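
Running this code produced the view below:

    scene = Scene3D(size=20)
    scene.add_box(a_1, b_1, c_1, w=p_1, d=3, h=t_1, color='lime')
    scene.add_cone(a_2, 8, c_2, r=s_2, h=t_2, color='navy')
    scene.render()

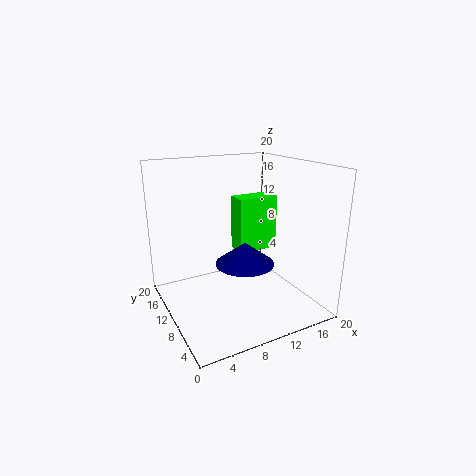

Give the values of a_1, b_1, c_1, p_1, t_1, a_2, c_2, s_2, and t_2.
a_1 = 11; b_1 = 11; c_1 = 7; p_1 = 6; t_1 = 8; a_2 = 10; c_2 = 7; s_2 = 4; t_2 = 3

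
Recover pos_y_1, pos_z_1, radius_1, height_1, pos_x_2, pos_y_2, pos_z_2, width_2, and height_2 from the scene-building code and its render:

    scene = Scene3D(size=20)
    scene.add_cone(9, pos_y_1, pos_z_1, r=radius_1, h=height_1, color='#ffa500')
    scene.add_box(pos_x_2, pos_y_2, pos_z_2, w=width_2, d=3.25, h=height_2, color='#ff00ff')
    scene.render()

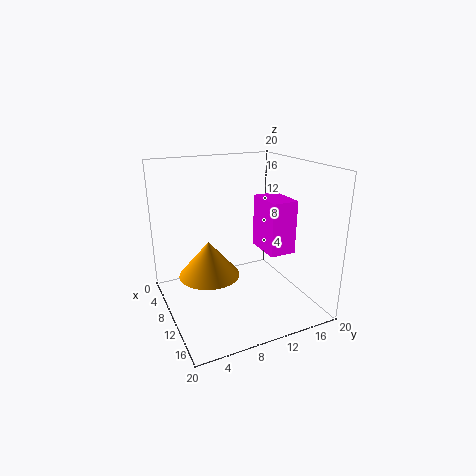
pos_y_1 = 6
pos_z_1 = 4.75
radius_1 = 4.25
height_1 = 5
pos_x_2 = 13
pos_y_2 = 10.75
pos_z_2 = 10.25
width_2 = 4.75
height_2 = 6.5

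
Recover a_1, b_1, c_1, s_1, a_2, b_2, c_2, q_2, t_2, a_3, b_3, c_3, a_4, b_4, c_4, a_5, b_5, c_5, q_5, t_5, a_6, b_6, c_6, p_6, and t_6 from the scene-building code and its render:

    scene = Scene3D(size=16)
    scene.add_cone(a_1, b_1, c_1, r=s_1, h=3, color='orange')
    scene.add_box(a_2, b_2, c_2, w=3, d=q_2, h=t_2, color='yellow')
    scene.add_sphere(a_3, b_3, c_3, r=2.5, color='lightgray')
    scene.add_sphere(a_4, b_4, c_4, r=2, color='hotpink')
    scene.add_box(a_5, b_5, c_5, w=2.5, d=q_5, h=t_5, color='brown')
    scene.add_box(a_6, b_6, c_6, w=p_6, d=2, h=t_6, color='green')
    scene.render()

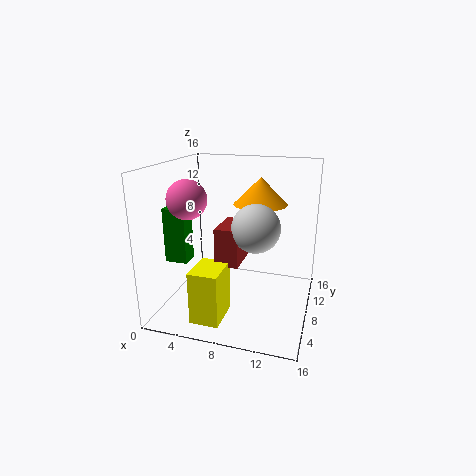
a_1 = 10; b_1 = 10; c_1 = 11.5; s_1 = 3; a_2 = 5; b_2 = 1; c_2 = 1; q_2 = 4; t_2 = 5.5; a_3 = 10.5; b_3 = 6; c_3 = 10; a_4 = 4; b_4 = 4; c_4 = 13; a_5 = 6.5; b_5 = 4.5; c_5 = 6; q_5 = 4.5; t_5 = 4; a_6 = 0.5; b_6 = 5; c_6 = 5.5; p_6 = 2.5; t_6 = 6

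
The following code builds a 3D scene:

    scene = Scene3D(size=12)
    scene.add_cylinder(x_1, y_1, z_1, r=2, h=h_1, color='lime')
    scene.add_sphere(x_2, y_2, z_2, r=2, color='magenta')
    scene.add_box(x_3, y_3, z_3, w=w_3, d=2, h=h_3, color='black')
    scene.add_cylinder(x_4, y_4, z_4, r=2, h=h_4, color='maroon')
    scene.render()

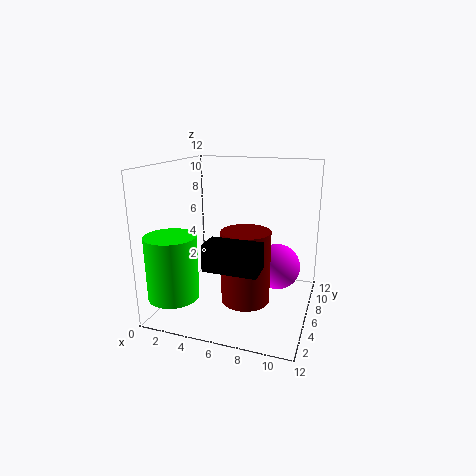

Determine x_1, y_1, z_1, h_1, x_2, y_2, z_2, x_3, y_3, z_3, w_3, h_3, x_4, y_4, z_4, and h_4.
x_1 = 2, y_1 = 2, z_1 = 2, h_1 = 5, x_2 = 9, y_2 = 8, z_2 = 3, x_3 = 5, y_3 = 1, z_3 = 5, w_3 = 4, h_3 = 2, x_4 = 7, y_4 = 5, z_4 = 1, h_4 = 6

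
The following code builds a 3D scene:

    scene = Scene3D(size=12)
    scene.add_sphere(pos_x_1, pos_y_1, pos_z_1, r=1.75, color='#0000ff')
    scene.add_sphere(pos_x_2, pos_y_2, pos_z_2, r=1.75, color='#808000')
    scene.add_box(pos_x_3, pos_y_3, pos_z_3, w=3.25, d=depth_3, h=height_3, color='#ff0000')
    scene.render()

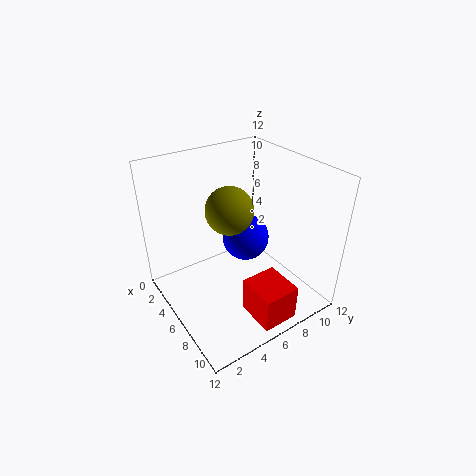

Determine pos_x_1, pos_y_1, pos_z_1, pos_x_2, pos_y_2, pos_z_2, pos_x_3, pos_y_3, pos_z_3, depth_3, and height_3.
pos_x_1 = 7.75
pos_y_1 = 5.5
pos_z_1 = 7.25
pos_x_2 = 7.5
pos_y_2 = 4.25
pos_z_2 = 9.75
pos_x_3 = 8.25
pos_y_3 = 5
pos_z_3 = 0.5
depth_3 = 3
height_3 = 3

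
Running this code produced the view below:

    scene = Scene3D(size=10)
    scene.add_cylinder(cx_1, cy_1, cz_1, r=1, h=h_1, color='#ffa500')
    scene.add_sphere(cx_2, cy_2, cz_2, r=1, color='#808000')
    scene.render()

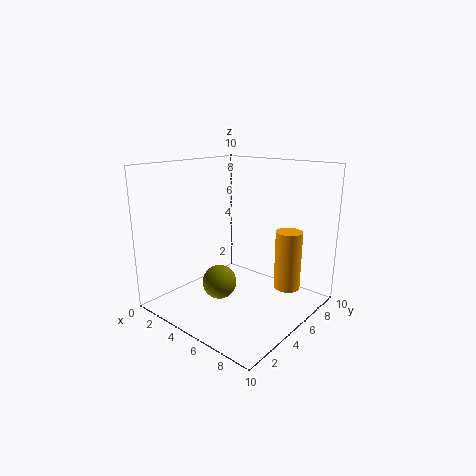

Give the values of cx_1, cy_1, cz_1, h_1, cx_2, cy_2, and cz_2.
cx_1 = 7; cy_1 = 8.5; cz_1 = 0.5; h_1 = 4.5; cx_2 = 6.5; cy_2 = 1.5; cz_2 = 3.5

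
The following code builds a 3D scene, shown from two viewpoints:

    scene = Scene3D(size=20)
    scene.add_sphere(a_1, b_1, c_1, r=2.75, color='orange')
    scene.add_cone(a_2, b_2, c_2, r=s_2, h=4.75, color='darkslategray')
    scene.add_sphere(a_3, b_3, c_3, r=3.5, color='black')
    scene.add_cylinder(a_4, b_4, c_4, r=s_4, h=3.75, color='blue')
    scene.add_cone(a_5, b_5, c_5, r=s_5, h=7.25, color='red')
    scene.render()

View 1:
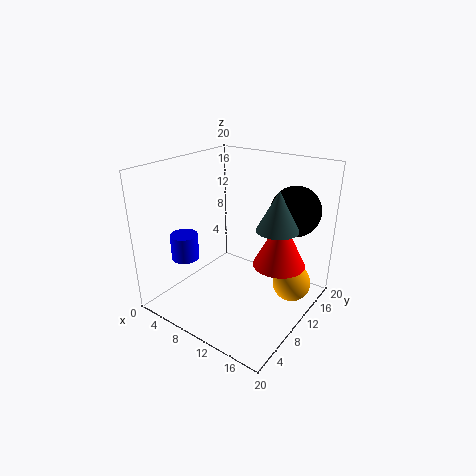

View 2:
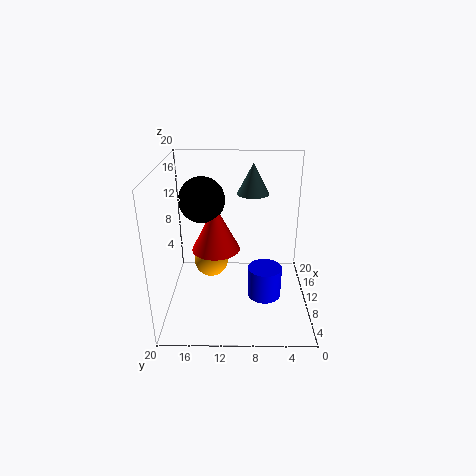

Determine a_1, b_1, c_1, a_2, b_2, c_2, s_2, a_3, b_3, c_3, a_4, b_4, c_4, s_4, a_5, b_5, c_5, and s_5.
a_1 = 16.5, b_1 = 14.5, c_1 = 2.75, a_2 = 17.25, b_2 = 7.75, c_2 = 14, s_2 = 2.5, a_3 = 15.75, b_3 = 15.5, c_3 = 13.5, a_4 = 2.75, b_4 = 6.75, c_4 = 6, s_4 = 2, a_5 = 14.75, b_5 = 13.5, c_5 = 5.75, s_5 = 3.75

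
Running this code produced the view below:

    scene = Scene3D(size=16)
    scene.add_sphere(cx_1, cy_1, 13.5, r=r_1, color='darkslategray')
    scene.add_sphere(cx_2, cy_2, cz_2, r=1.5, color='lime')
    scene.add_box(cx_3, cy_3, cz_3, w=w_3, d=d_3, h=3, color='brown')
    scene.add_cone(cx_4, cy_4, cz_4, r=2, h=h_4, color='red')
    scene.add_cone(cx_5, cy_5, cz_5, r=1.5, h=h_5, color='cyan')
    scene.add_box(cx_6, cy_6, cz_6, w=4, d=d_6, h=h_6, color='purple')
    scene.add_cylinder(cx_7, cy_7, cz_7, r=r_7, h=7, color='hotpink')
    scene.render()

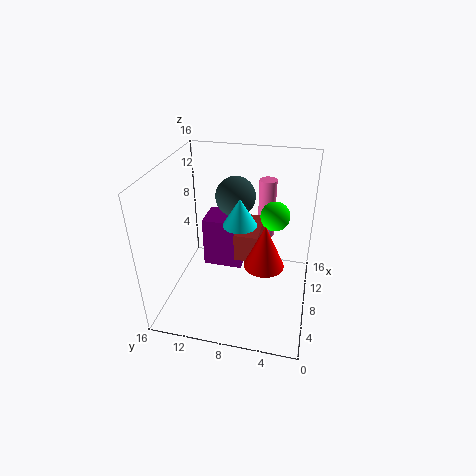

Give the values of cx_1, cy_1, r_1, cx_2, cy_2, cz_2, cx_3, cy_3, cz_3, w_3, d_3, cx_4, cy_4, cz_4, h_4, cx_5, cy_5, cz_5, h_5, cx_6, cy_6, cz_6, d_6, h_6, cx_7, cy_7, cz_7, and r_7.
cx_1 = 7
cy_1 = 8
r_1 = 2
cx_2 = 7.5
cy_2 = 4
cz_2 = 11.5
cx_3 = 6
cy_3 = 5.5
cz_3 = 6.5
w_3 = 5
d_3 = 2.5
cx_4 = 4.5
cy_4 = 4.5
cz_4 = 7.5
h_4 = 4.5
cx_5 = 2.5
cy_5 = 6.5
cz_5 = 13
h_5 = 2.5
cx_6 = 11.5
cy_6 = 8.5
cz_6 = 1
d_6 = 5
h_6 = 6.5
cx_7 = 12
cy_7 = 5.5
cz_7 = 6.5
r_7 = 1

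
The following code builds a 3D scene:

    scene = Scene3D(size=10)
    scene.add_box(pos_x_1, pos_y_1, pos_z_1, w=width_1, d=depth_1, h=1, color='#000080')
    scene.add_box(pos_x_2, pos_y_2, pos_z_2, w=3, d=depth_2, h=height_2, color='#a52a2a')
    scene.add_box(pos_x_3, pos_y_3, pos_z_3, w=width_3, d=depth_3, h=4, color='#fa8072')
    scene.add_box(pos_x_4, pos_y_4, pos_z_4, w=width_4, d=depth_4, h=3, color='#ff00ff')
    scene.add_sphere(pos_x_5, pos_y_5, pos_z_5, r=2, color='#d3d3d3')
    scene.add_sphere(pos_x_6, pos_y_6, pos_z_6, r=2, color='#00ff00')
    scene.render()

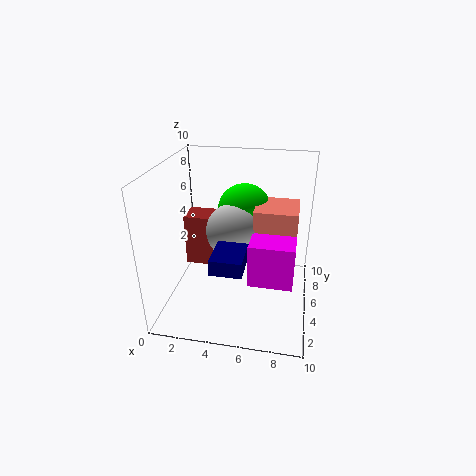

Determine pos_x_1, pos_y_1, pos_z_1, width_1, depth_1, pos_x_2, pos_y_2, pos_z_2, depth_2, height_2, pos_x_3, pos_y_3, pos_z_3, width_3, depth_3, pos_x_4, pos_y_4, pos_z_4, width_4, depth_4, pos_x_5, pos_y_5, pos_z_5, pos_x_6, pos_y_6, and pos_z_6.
pos_x_1 = 4; pos_y_1 = 1; pos_z_1 = 4.5; width_1 = 2; depth_1 = 2.5; pos_x_2 = 0.5; pos_y_2 = 6.5; pos_z_2 = 1.5; depth_2 = 2; height_2 = 4; pos_x_3 = 6; pos_y_3 = 5; pos_z_3 = 3; width_3 = 3; depth_3 = 3; pos_x_4 = 6; pos_y_4 = 3; pos_z_4 = 2.5; width_4 = 3; depth_4 = 3.5; pos_x_5 = 4.5; pos_y_5 = 6; pos_z_5 = 5; pos_x_6 = 5; pos_y_6 = 7.5; pos_z_6 = 6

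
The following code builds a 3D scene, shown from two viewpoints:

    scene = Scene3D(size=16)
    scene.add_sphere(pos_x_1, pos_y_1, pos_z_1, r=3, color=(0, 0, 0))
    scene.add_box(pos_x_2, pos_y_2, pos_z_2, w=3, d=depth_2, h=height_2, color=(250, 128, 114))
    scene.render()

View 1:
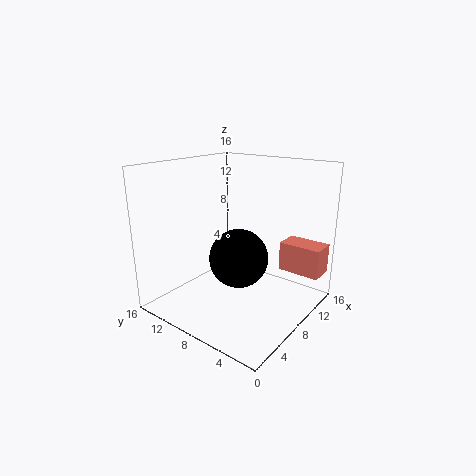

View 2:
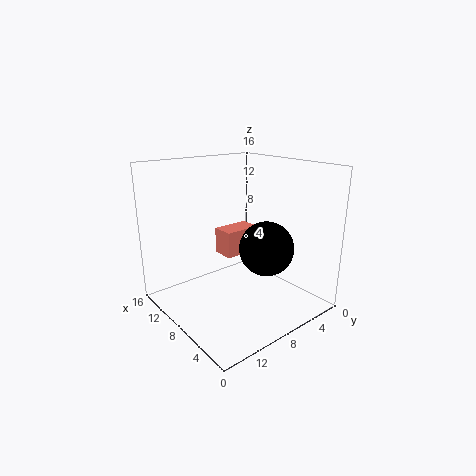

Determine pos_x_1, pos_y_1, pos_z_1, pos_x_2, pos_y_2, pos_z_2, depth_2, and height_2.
pos_x_1 = 5.5; pos_y_1 = 6; pos_z_1 = 7; pos_x_2 = 13; pos_y_2 = 0.5; pos_z_2 = 3; depth_2 = 5; height_2 = 3.5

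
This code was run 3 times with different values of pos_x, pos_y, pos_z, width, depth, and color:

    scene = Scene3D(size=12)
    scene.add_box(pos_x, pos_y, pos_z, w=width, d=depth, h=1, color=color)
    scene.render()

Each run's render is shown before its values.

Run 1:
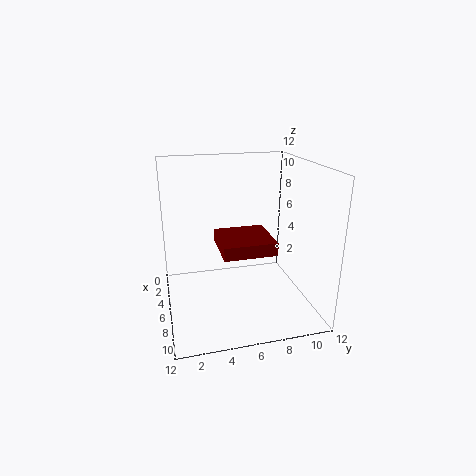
pos_x = 6; pos_y = 4; pos_z = 6; width = 4; depth = 4; color = 'maroon'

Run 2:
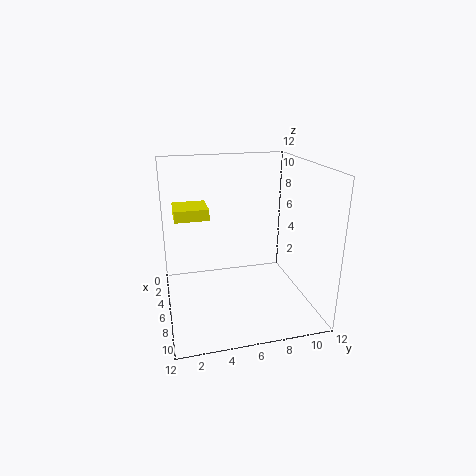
pos_x = 1; pos_y = 1; pos_z = 7; width = 3; depth = 3; color = 'yellow'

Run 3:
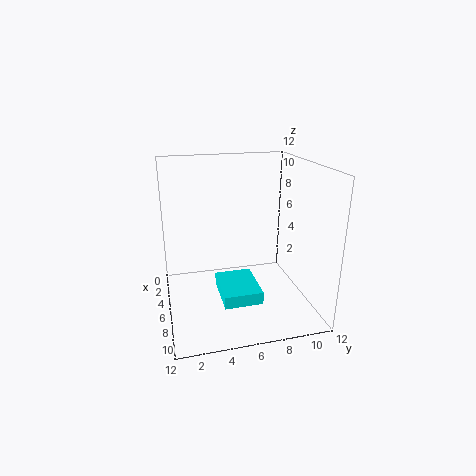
pos_x = 6; pos_y = 4; pos_z = 2; width = 4; depth = 3; color = 'cyan'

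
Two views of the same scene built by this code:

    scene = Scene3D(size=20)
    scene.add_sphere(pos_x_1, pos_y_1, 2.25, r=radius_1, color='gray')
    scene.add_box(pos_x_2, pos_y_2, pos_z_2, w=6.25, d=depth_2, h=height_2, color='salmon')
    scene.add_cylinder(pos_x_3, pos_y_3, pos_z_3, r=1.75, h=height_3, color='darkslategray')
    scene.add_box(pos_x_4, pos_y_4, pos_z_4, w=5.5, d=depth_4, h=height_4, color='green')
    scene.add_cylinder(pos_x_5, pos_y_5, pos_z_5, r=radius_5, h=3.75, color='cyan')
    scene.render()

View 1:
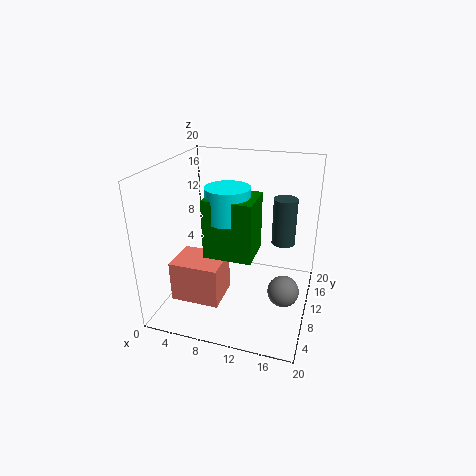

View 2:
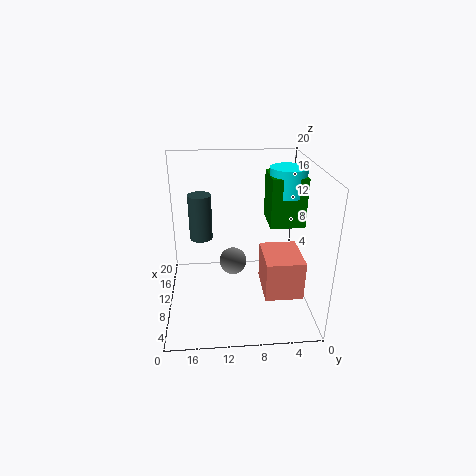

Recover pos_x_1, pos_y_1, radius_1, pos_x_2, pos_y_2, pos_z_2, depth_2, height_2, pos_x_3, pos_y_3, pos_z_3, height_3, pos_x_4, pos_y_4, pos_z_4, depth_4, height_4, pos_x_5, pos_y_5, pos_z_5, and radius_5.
pos_x_1 = 16.75; pos_y_1 = 10.25; radius_1 = 2.25; pos_x_2 = 3.5; pos_y_2 = 2; pos_z_2 = 4; depth_2 = 5; height_2 = 5.25; pos_x_3 = 15.5; pos_y_3 = 15.25; pos_z_3 = 7.5; height_3 = 7; pos_x_4 = 8.75; pos_y_4 = 1; pos_z_4 = 11.75; depth_4 = 4.75; height_4 = 6.75; pos_x_5 = 11; pos_y_5 = 3.25; pos_z_5 = 15.75; radius_5 = 2.5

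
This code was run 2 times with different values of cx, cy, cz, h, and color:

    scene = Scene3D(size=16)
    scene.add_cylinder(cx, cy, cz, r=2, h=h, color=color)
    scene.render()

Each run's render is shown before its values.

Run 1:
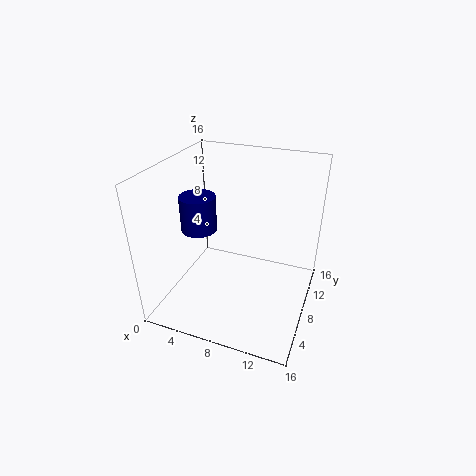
cx = 3.5
cy = 7.5
cz = 8.5
h = 4
color = 'navy'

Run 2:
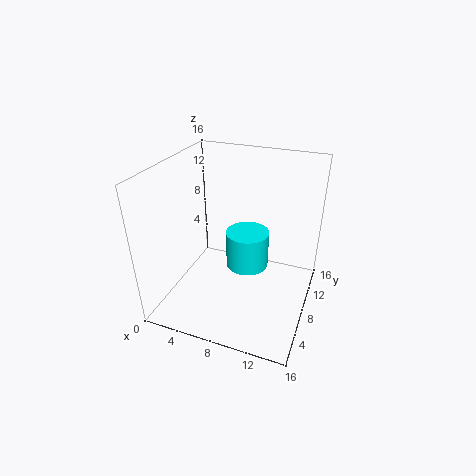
cx = 10.5
cy = 4
cz = 8
h = 3.5
color = 'cyan'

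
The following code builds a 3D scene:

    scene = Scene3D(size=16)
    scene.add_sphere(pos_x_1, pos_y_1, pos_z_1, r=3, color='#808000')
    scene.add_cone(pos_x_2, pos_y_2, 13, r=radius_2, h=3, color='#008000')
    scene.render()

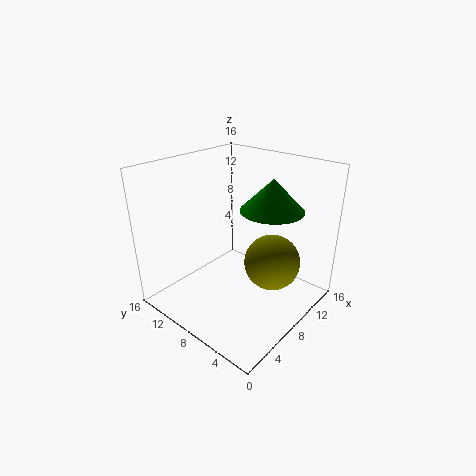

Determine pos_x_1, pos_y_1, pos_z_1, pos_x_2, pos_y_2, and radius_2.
pos_x_1 = 9, pos_y_1 = 4, pos_z_1 = 6, pos_x_2 = 7, pos_y_2 = 3, radius_2 = 3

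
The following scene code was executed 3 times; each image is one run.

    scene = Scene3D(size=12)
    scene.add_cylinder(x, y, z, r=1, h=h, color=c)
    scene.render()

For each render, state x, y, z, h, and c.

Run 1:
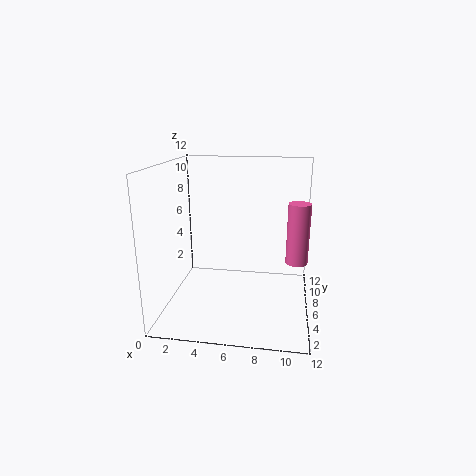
x = 11, y = 8.5, z = 3, h = 5.5, c = 'hotpink'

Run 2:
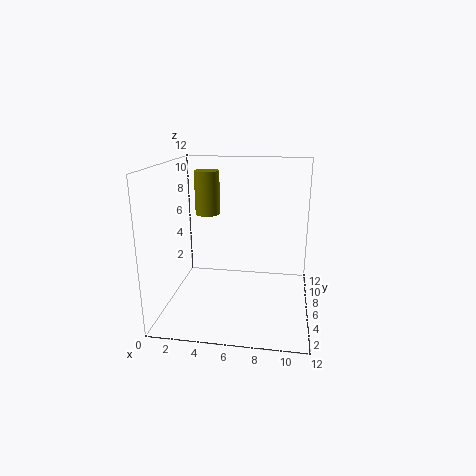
x = 3.5, y = 6, z = 8, h = 3.5, c = 'olive'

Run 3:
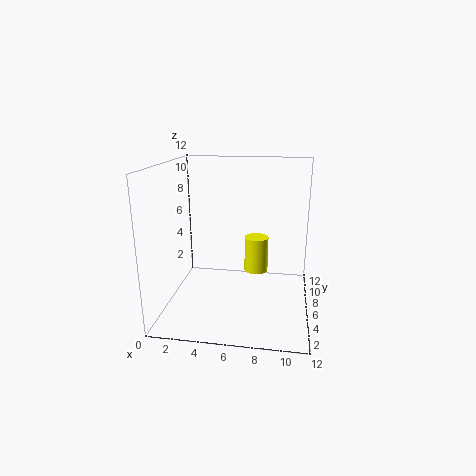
x = 7.5, y = 6.5, z = 3, h = 3, c = 'yellow'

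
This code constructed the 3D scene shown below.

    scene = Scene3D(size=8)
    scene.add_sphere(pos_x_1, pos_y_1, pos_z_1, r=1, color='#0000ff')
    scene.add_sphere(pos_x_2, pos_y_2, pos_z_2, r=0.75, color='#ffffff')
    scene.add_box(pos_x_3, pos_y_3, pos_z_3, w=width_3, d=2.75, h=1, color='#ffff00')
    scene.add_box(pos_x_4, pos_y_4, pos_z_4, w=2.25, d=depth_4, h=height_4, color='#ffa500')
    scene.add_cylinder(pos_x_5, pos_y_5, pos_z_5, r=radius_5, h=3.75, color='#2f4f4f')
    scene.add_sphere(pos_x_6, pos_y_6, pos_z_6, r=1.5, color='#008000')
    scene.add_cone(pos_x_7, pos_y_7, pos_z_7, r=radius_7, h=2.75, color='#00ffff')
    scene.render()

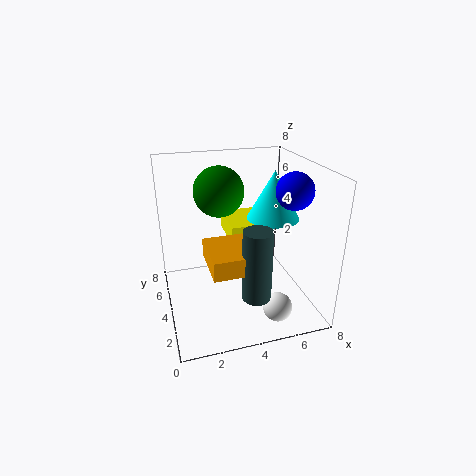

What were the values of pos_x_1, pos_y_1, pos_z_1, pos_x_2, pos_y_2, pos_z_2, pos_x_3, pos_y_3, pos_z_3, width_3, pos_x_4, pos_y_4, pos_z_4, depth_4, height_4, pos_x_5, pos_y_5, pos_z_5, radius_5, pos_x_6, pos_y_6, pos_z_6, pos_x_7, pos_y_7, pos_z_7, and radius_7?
pos_x_1 = 6.75
pos_y_1 = 3
pos_z_1 = 6.75
pos_x_2 = 5.25
pos_y_2 = 1
pos_z_2 = 1.25
pos_x_3 = 3.75
pos_y_3 = 4.25
pos_z_3 = 3.5
width_3 = 2.25
pos_x_4 = 2
pos_y_4 = 1.25
pos_z_4 = 3.25
depth_4 = 2.75
height_4 = 1
pos_x_5 = 4.25
pos_y_5 = 1.5
pos_z_5 = 1.75
radius_5 = 0.75
pos_x_6 = 3.5
pos_y_6 = 6.25
pos_z_6 = 6
pos_x_7 = 6.25
pos_y_7 = 4.5
pos_z_7 = 4.75
radius_7 = 1.5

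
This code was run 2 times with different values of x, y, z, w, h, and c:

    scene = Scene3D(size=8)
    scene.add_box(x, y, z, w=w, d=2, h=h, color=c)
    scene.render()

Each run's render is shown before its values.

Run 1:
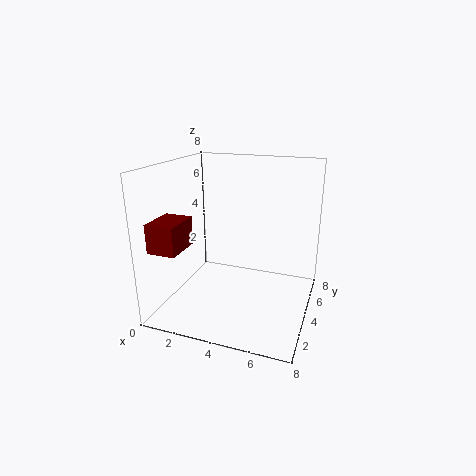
x = 0.5; y = 0.5; z = 4; w = 1.5; h = 1.5; c = 'maroon'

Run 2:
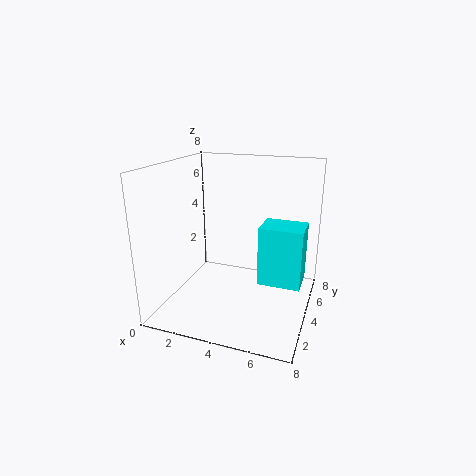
x = 5; y = 4.5; z = 1; w = 2.5; h = 3.5; c = 'cyan'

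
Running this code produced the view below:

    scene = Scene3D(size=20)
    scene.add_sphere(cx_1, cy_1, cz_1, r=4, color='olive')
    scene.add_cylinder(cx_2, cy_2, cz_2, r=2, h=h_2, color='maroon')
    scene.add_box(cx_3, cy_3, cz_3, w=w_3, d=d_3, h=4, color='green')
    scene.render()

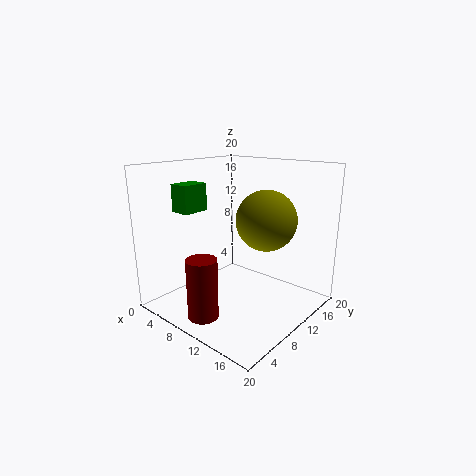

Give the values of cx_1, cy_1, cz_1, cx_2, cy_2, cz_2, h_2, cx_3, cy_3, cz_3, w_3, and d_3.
cx_1 = 14, cy_1 = 11, cz_1 = 13, cx_2 = 10, cy_2 = 3, cz_2 = 1, h_2 = 8, cx_3 = 1, cy_3 = 6, cz_3 = 13, w_3 = 3, d_3 = 4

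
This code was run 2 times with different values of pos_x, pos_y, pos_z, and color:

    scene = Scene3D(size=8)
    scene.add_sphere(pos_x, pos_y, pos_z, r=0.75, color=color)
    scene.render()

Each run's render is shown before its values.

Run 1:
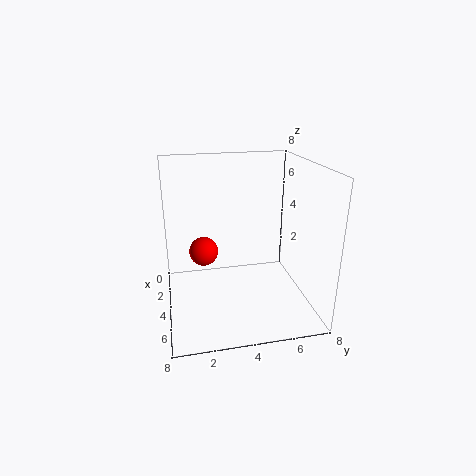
pos_x = 4.75
pos_y = 2
pos_z = 3.75
color = 'red'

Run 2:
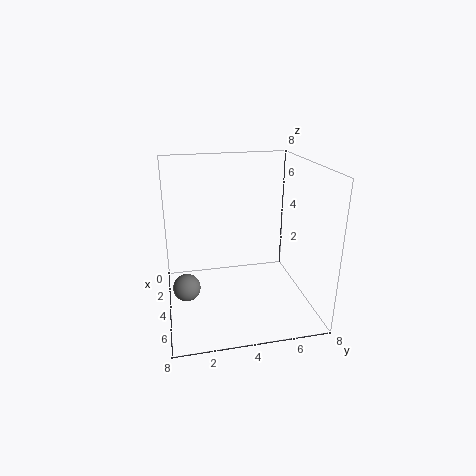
pos_x = 4.5
pos_y = 1
pos_z = 1.5
color = 'gray'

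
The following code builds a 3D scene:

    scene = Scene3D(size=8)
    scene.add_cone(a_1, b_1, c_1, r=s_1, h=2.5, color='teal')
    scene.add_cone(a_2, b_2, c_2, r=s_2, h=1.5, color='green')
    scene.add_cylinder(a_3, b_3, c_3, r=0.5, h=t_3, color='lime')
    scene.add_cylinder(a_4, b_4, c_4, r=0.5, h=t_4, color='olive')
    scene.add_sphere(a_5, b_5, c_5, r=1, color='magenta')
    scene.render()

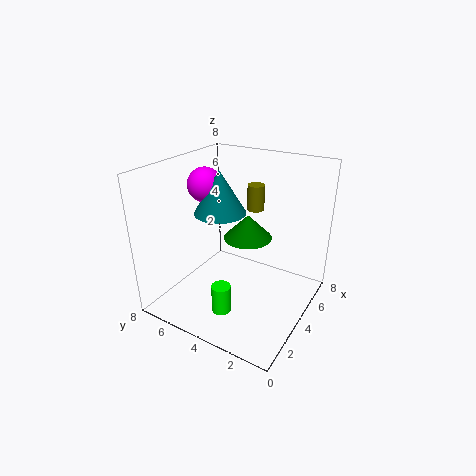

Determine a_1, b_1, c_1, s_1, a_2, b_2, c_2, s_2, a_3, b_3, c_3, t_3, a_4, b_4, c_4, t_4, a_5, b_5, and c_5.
a_1 = 4.5; b_1 = 5.5; c_1 = 5; s_1 = 1.5; a_2 = 6; b_2 = 4.5; c_2 = 3; s_2 = 1.5; a_3 = 1.5; b_3 = 3.5; c_3 = 1; t_3 = 1.5; a_4 = 6; b_4 = 4; c_4 = 5; t_4 = 1.5; a_5 = 4.5; b_5 = 6.5; c_5 = 6.5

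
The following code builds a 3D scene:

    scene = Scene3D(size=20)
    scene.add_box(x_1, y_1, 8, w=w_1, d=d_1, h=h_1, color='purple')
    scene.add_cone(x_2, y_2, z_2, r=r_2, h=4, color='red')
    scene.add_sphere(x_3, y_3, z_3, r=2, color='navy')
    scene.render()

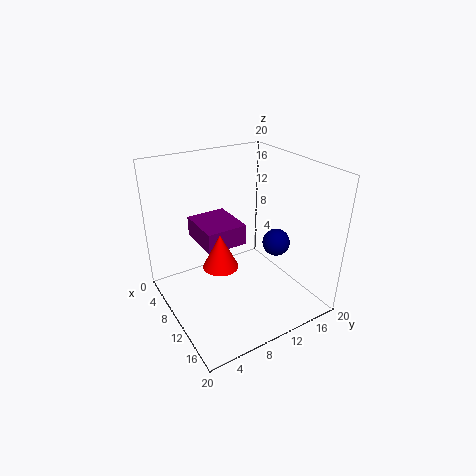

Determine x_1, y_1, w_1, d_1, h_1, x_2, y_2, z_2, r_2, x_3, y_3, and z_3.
x_1 = 2, y_1 = 6, w_1 = 7, d_1 = 6, h_1 = 3, x_2 = 16, y_2 = 4, z_2 = 11, r_2 = 2, x_3 = 11, y_3 = 16, z_3 = 8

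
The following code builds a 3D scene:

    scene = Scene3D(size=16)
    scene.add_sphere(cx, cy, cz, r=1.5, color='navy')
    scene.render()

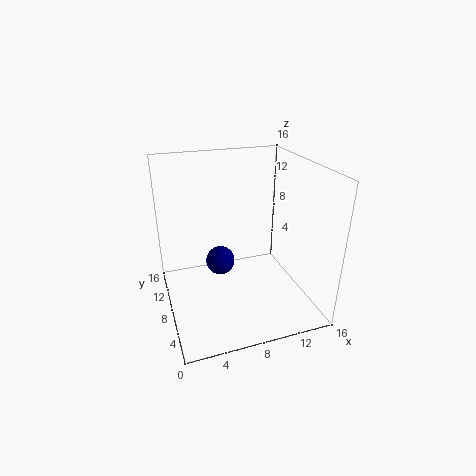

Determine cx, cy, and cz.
cx = 5.5; cy = 6.5; cz = 6.5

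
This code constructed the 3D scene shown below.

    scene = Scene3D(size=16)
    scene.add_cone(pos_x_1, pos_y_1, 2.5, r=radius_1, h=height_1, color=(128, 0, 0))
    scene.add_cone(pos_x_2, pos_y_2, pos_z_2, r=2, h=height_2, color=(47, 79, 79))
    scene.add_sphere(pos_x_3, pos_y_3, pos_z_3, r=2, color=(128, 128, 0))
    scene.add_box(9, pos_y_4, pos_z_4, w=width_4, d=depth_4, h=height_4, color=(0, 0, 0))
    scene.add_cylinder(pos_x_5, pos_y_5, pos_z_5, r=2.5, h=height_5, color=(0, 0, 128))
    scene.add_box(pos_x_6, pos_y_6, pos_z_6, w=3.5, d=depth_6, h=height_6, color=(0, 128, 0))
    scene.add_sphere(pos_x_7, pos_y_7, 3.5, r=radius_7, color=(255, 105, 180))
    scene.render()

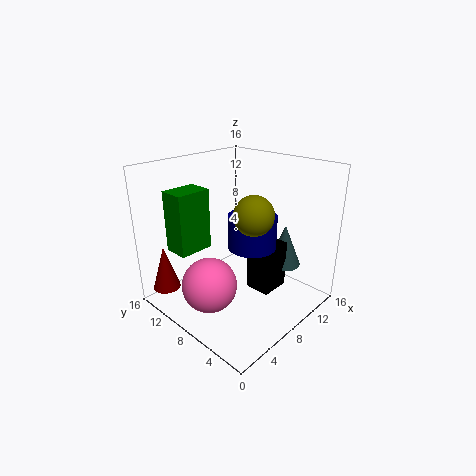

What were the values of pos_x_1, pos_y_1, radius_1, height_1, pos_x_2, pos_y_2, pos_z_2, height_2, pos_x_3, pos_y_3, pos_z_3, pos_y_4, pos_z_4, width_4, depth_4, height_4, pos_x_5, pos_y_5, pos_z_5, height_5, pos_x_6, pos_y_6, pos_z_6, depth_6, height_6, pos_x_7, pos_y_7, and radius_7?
pos_x_1 = 1.5, pos_y_1 = 13, radius_1 = 1.5, height_1 = 5, pos_x_2 = 13.5, pos_y_2 = 5.5, pos_z_2 = 3.5, height_2 = 5, pos_x_3 = 6.5, pos_y_3 = 4.5, pos_z_3 = 12, pos_y_4 = 4.5, pos_z_4 = 1.5, width_4 = 3.5, depth_4 = 3, height_4 = 5.5, pos_x_5 = 7.5, pos_y_5 = 5.5, pos_z_5 = 8, height_5 = 3.5, pos_x_6 = 0.5, pos_y_6 = 8, pos_z_6 = 8.5, depth_6 = 2.5, height_6 = 6, pos_x_7 = 4, pos_y_7 = 8.5, radius_7 = 3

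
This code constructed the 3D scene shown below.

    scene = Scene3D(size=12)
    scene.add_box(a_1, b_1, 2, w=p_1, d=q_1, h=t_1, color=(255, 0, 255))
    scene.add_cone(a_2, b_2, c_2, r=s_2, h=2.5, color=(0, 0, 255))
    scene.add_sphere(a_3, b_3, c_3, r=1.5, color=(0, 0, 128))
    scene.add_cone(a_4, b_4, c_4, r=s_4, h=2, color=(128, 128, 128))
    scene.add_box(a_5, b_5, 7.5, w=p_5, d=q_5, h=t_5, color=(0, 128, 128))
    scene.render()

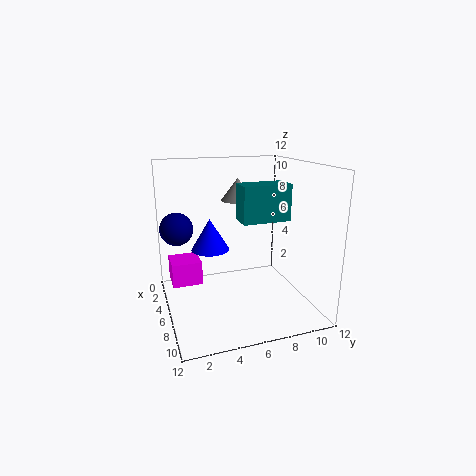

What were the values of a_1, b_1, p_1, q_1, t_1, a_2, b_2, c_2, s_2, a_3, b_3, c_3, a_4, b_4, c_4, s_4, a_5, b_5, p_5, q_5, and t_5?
a_1 = 3
b_1 = 0.5
p_1 = 2.5
q_1 = 2.5
t_1 = 2
a_2 = 6.5
b_2 = 3.5
c_2 = 5.5
s_2 = 1.5
a_3 = 2
b_3 = 1.5
c_3 = 6
a_4 = 3
b_4 = 7
c_4 = 8.5
s_4 = 1.5
a_5 = 5.5
b_5 = 6
p_5 = 2
q_5 = 4
t_5 = 3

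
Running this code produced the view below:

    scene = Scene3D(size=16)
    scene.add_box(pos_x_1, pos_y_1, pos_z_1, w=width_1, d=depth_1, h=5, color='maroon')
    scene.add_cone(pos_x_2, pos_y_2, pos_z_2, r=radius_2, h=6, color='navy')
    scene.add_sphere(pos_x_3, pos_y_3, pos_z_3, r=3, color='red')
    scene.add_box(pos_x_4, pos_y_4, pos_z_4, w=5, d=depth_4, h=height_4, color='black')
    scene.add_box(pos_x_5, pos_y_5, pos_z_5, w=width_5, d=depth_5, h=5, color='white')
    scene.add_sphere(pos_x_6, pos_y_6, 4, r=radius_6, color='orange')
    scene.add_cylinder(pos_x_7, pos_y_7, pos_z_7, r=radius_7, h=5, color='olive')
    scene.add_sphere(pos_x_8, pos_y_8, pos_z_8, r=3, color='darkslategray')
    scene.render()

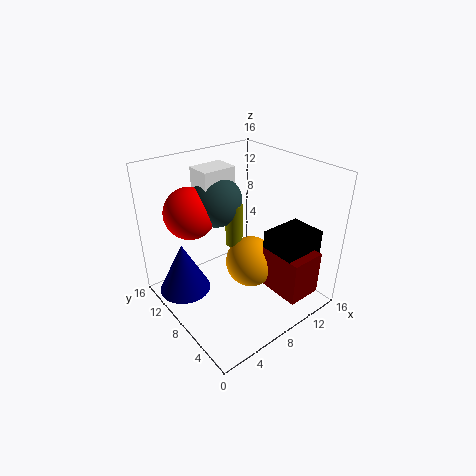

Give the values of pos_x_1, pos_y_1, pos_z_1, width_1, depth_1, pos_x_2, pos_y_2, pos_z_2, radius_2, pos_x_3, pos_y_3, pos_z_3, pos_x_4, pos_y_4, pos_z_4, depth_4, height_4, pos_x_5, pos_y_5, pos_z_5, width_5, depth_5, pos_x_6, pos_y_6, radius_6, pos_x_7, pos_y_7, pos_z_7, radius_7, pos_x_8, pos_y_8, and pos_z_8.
pos_x_1 = 10; pos_y_1 = 1; pos_z_1 = 2; width_1 = 4; depth_1 = 5; pos_x_2 = 3; pos_y_2 = 12; pos_z_2 = 1; radius_2 = 3; pos_x_3 = 5; pos_y_3 = 13; pos_z_3 = 10; pos_x_4 = 10; pos_y_4 = 2; pos_z_4 = 2; depth_4 = 4; height_4 = 7; pos_x_5 = 6; pos_y_5 = 11; pos_z_5 = 10; width_5 = 4; depth_5 = 3; pos_x_6 = 10; pos_y_6 = 8; radius_6 = 3; pos_x_7 = 9; pos_y_7 = 10; pos_z_7 = 6; radius_7 = 1; pos_x_8 = 8; pos_y_8 = 12; pos_z_8 = 11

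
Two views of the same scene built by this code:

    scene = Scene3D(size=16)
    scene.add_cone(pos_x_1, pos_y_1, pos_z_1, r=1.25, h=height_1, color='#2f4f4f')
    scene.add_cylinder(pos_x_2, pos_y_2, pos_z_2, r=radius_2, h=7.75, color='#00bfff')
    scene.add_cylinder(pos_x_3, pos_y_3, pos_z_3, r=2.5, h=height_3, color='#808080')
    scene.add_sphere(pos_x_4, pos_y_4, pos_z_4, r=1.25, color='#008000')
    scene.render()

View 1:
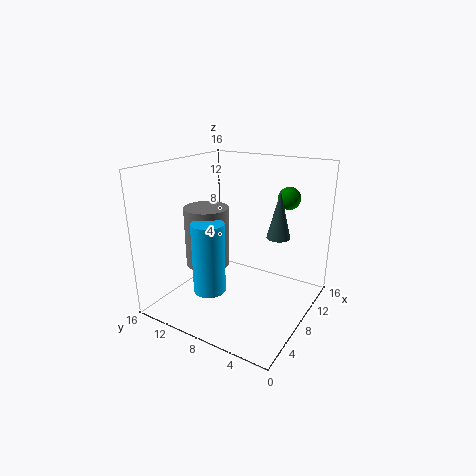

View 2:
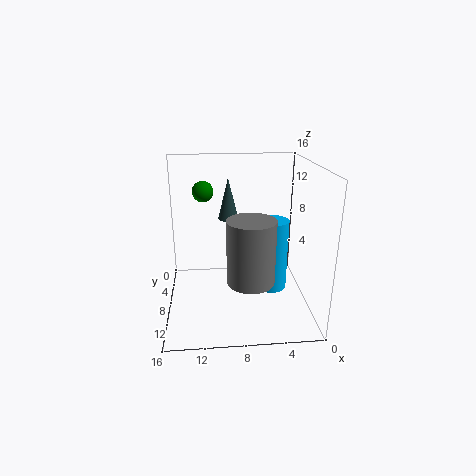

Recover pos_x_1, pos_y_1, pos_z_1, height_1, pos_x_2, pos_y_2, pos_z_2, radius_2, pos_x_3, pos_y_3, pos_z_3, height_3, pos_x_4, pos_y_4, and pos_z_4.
pos_x_1 = 8.75, pos_y_1 = 3.5, pos_z_1 = 8.75, height_1 = 5, pos_x_2 = 4.5, pos_y_2 = 9.5, pos_z_2 = 2.75, radius_2 = 1.75, pos_x_3 = 7, pos_y_3 = 11.5, pos_z_3 = 4.5, height_3 = 6.75, pos_x_4 = 11.75, pos_y_4 = 3.75, pos_z_4 = 12.25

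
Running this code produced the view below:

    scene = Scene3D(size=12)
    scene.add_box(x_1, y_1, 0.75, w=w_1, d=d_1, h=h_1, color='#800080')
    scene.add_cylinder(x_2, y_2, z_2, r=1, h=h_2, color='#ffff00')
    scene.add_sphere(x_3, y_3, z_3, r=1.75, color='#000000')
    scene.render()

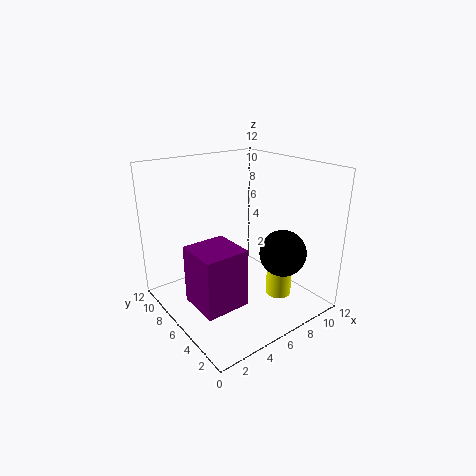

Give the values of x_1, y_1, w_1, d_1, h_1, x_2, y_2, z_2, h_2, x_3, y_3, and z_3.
x_1 = 1.75; y_1 = 4; w_1 = 3.75; d_1 = 3.75; h_1 = 5; x_2 = 7.5; y_2 = 2.5; z_2 = 2; h_2 = 3.5; x_3 = 7; y_3 = 1.75; z_3 = 6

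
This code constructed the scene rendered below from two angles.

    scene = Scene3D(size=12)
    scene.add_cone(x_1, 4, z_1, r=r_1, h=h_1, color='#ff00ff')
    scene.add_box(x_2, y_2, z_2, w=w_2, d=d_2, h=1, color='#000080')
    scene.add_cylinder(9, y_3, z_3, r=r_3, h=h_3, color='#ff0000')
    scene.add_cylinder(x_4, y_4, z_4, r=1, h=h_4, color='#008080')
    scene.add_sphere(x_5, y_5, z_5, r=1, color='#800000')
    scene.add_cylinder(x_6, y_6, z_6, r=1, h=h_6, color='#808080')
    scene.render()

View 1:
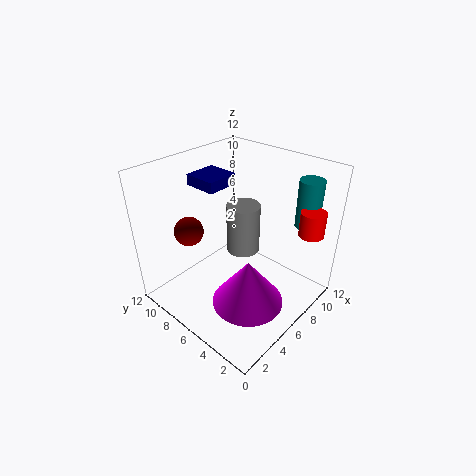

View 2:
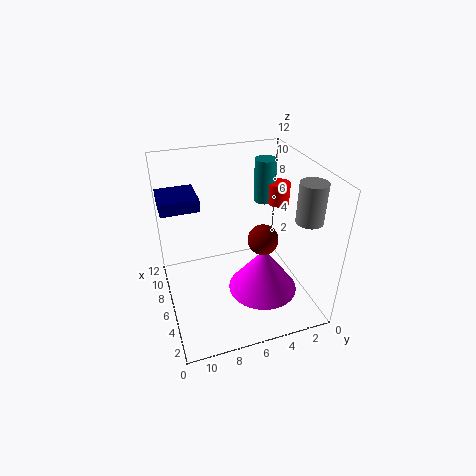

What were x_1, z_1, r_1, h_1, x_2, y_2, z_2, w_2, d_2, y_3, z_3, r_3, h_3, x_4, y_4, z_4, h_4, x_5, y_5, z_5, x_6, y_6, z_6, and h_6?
x_1 = 5, z_1 = 1, r_1 = 3, h_1 = 4, x_2 = 6, y_2 = 9, z_2 = 9, w_2 = 3, d_2 = 3, y_3 = 1, z_3 = 7, r_3 = 1, h_3 = 2, x_4 = 10, y_4 = 2, z_4 = 7, h_4 = 4, x_5 = 1, y_5 = 6, z_5 = 9, x_6 = 2, y_6 = 2, z_6 = 9, h_6 = 3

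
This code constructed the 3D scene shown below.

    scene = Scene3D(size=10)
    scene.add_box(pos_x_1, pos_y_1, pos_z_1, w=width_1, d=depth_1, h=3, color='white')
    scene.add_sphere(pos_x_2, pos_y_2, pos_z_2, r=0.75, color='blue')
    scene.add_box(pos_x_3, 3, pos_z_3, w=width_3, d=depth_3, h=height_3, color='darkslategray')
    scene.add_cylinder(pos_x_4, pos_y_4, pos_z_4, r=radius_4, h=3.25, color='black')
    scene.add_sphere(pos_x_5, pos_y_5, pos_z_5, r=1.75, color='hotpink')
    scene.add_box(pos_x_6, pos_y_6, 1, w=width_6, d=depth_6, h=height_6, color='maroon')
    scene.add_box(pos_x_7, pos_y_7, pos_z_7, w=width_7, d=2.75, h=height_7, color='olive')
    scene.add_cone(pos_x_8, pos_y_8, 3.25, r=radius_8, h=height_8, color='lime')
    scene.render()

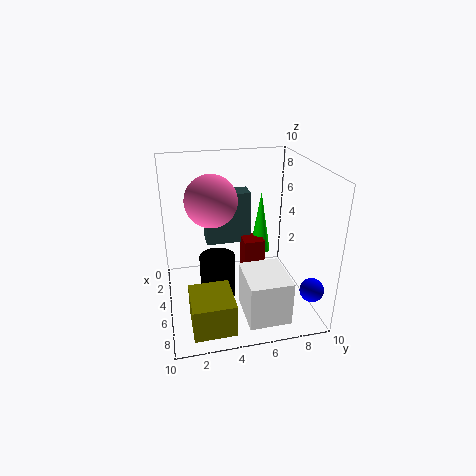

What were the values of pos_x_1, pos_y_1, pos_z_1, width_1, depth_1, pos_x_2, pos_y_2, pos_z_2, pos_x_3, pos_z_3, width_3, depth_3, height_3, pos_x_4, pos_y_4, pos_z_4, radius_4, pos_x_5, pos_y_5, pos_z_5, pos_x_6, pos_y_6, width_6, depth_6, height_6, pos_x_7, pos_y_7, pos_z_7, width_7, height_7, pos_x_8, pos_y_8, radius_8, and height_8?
pos_x_1 = 6.25, pos_y_1 = 4.75, pos_z_1 = 0.75, width_1 = 3.25, depth_1 = 2.75, pos_x_2 = 9.25, pos_y_2 = 8.75, pos_z_2 = 3, pos_x_3 = 2.25, pos_z_3 = 4, width_3 = 1.5, depth_3 = 3.25, height_3 = 3.75, pos_x_4 = 5, pos_y_4 = 3.5, pos_z_4 = 0.5, radius_4 = 1.25, pos_x_5 = 4.75, pos_y_5 = 3.25, pos_z_5 = 7.75, pos_x_6 = 3.5, pos_y_6 = 5.5, width_6 = 1.5, depth_6 = 1.5, height_6 = 3.5, pos_x_7 = 6.25, pos_y_7 = 1.25, pos_z_7 = 0.25, width_7 = 3, height_7 = 2.25, pos_x_8 = 3.75, pos_y_8 = 7, radius_8 = 0.75, height_8 = 4.5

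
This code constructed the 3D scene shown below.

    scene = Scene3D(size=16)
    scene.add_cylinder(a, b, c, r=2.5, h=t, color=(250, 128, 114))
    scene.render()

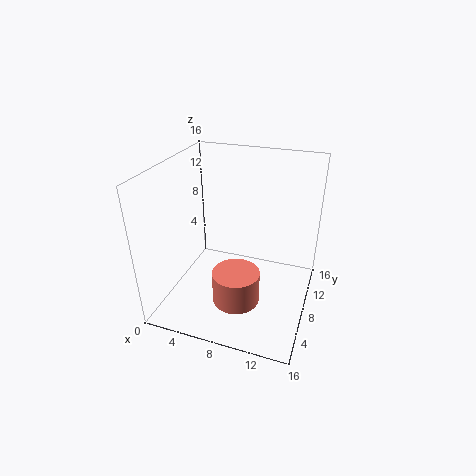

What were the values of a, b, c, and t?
a = 9, b = 4.5, c = 2.5, t = 3.5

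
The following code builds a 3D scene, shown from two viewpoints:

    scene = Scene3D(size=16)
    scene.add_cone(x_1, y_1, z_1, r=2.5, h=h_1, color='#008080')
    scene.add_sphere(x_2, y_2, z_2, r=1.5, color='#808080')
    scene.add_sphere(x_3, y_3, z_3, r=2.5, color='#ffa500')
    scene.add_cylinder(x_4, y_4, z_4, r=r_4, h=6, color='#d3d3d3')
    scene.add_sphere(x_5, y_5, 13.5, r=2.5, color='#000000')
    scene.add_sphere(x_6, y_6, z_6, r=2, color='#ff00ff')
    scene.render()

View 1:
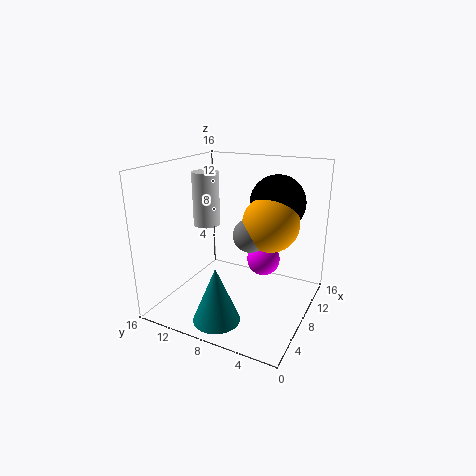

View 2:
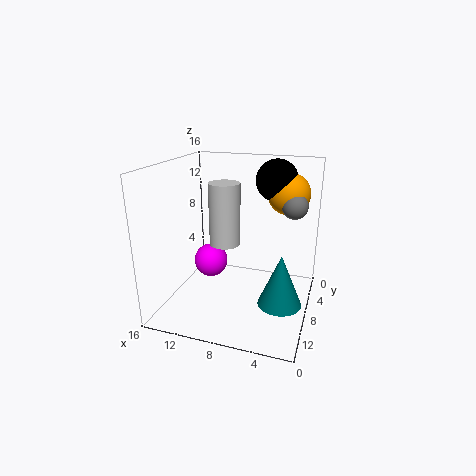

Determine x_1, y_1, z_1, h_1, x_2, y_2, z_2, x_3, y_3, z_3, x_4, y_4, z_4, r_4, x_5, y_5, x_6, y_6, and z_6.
x_1 = 3; y_1 = 8; z_1 = 0.5; h_1 = 6; x_2 = 2.5; y_2 = 4; z_2 = 11; x_3 = 3.5; y_3 = 2.5; z_3 = 12; x_4 = 8; y_4 = 12; z_4 = 9; r_4 = 1.5; x_5 = 5; y_5 = 2.5; x_6 = 12; y_6 = 6.5; z_6 = 4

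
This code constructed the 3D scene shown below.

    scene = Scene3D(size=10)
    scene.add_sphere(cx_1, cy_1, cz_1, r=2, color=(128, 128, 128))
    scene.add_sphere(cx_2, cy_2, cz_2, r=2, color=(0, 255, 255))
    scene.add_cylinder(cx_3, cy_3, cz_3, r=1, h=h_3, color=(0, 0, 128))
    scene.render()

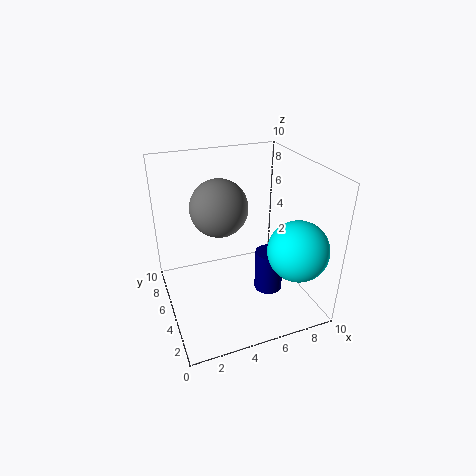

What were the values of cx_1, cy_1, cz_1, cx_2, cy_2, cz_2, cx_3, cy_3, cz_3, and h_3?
cx_1 = 4, cy_1 = 6, cz_1 = 7, cx_2 = 8, cy_2 = 2, cz_2 = 5, cx_3 = 7, cy_3 = 4, cz_3 = 1, h_3 = 3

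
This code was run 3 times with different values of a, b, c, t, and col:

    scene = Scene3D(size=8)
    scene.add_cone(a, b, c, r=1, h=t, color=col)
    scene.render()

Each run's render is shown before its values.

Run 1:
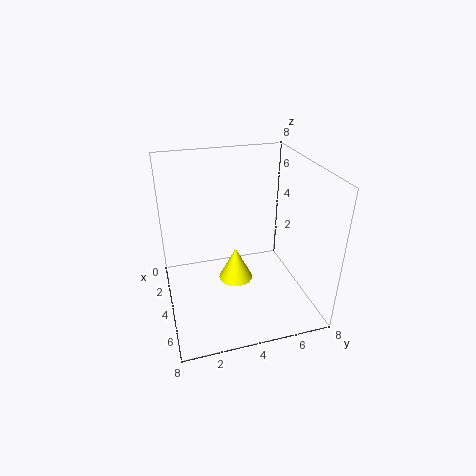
a = 3.5
b = 4
c = 1
t = 2
col = 'yellow'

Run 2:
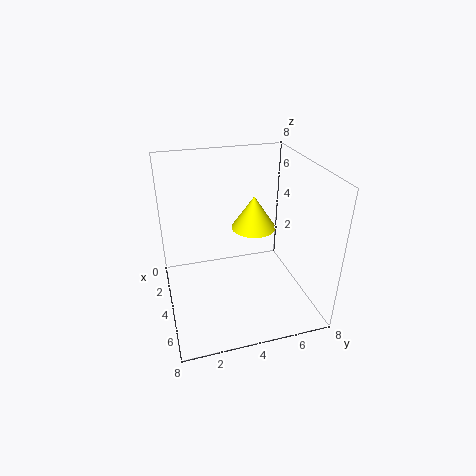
a = 6.5
b = 4
c = 6
t = 1.5
col = 'yellow'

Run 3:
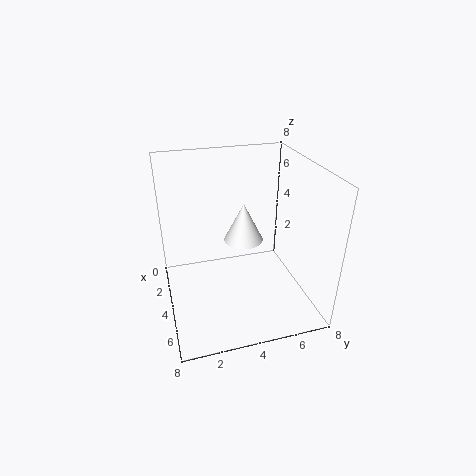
a = 5
b = 4
c = 4.5
t = 2
col = 'white'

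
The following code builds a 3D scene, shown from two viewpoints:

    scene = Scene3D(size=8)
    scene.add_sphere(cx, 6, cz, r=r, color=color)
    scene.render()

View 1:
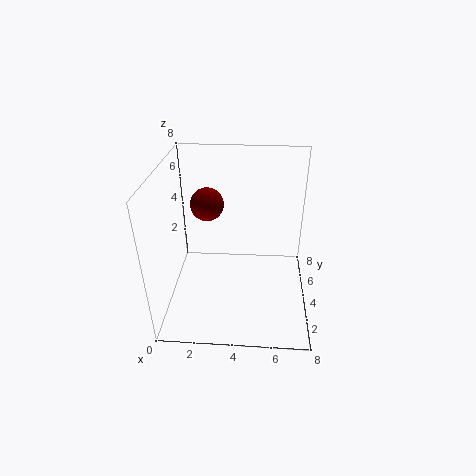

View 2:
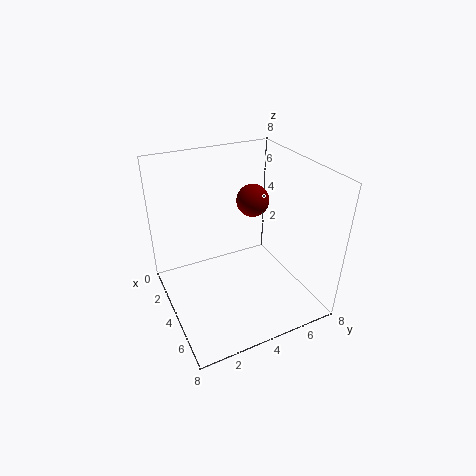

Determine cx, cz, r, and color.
cx = 2
cz = 5
r = 1
color = 'maroon'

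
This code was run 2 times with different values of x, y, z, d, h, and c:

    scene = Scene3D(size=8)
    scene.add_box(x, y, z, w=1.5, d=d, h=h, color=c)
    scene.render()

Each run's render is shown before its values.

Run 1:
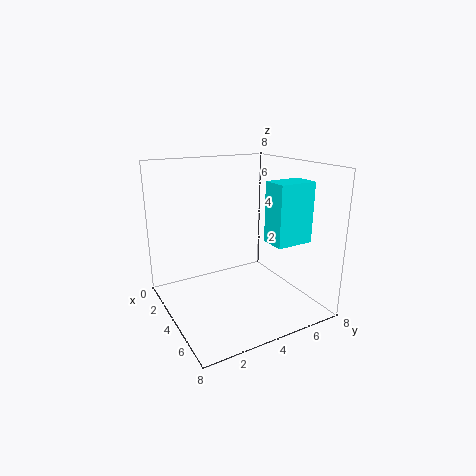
x = 4, y = 5.75, z = 3.5, d = 2.25, h = 3.5, c = 'cyan'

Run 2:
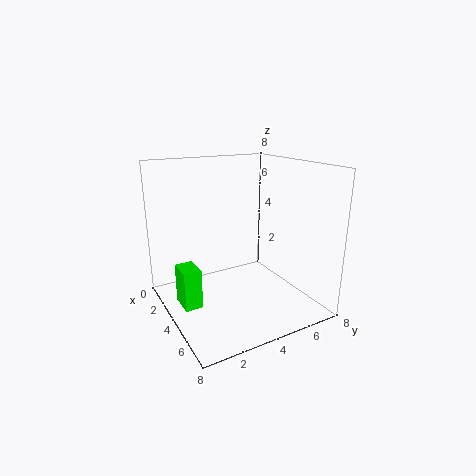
x = 2.5, y = 0.75, z = 0.25, d = 1, h = 2.25, c = 'lime'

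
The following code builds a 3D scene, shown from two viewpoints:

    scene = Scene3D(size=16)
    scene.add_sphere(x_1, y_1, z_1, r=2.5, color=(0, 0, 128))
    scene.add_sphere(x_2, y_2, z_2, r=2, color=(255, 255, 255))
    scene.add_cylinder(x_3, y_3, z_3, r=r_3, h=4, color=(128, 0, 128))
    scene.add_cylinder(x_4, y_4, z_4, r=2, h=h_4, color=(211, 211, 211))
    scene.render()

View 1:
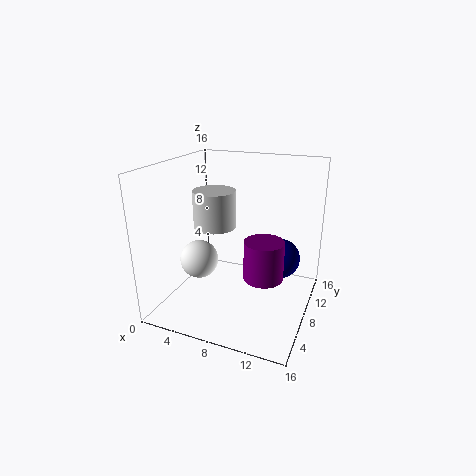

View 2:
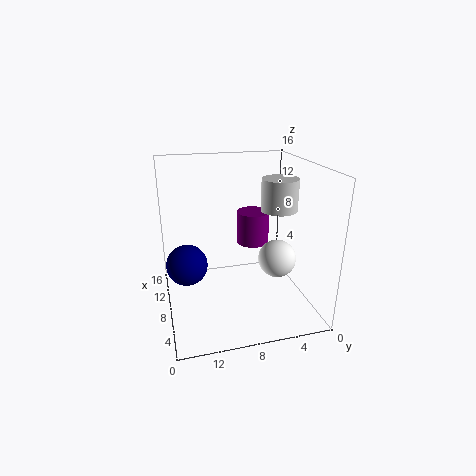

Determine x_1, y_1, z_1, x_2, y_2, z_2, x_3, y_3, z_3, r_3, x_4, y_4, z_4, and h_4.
x_1 = 11.5
y_1 = 13.5
z_1 = 3.5
x_2 = 5
y_2 = 4.5
z_2 = 6.5
x_3 = 12
y_3 = 5
z_3 = 5.5
r_3 = 2
x_4 = 7.5
y_4 = 3.5
z_4 = 11
h_4 = 3.5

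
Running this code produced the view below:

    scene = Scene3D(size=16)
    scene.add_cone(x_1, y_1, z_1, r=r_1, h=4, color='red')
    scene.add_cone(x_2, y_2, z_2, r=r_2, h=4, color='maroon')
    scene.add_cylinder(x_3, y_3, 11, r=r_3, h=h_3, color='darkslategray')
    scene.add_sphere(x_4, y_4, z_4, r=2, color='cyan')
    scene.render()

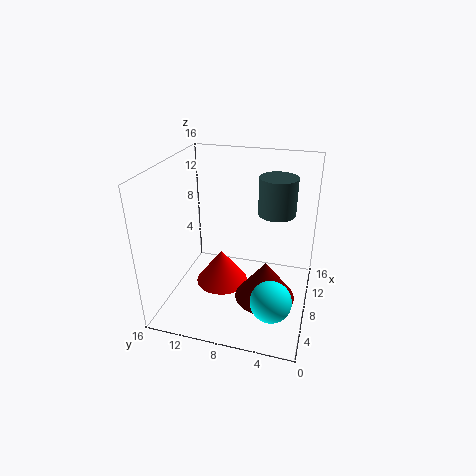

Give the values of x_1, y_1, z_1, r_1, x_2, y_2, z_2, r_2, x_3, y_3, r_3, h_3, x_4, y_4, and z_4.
x_1 = 8
y_1 = 10
z_1 = 2
r_1 = 3
x_2 = 4
y_2 = 4
z_2 = 4
r_2 = 3
x_3 = 9
y_3 = 4
r_3 = 2
h_3 = 4
x_4 = 2
y_4 = 3
z_4 = 5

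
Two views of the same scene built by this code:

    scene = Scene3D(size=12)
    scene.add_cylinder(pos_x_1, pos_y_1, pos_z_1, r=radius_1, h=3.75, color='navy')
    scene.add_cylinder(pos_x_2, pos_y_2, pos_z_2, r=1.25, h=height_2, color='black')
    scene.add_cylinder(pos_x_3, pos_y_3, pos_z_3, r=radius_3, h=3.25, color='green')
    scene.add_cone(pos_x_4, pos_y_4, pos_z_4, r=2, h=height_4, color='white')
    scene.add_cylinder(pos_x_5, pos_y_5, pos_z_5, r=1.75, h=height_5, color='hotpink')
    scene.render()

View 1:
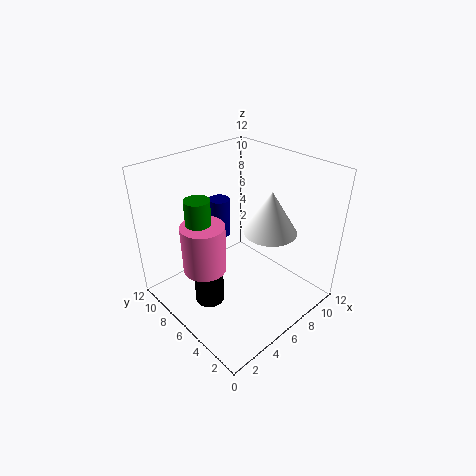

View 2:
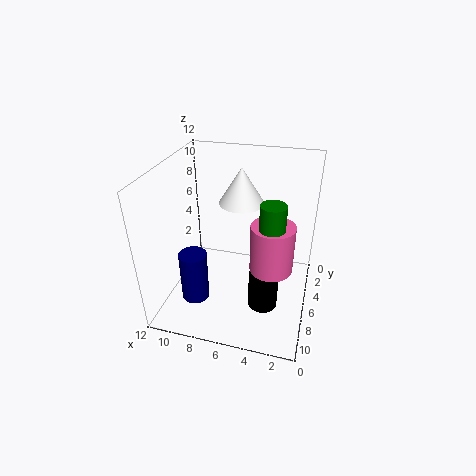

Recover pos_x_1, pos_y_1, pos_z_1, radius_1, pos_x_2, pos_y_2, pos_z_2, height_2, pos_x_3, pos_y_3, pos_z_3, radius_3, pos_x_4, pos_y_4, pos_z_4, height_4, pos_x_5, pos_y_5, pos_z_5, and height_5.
pos_x_1 = 8; pos_y_1 = 10.75; pos_z_1 = 3.5; radius_1 = 1; pos_x_2 = 3.5; pos_y_2 = 7; pos_z_2 = 0.25; height_2 = 3.25; pos_x_3 = 3; pos_y_3 = 7.25; pos_z_3 = 6.75; radius_3 = 1; pos_x_4 = 6.5; pos_y_4 = 3; pos_z_4 = 7.75; height_4 = 3.25; pos_x_5 = 3; pos_y_5 = 6.75; pos_z_5 = 4; height_5 = 4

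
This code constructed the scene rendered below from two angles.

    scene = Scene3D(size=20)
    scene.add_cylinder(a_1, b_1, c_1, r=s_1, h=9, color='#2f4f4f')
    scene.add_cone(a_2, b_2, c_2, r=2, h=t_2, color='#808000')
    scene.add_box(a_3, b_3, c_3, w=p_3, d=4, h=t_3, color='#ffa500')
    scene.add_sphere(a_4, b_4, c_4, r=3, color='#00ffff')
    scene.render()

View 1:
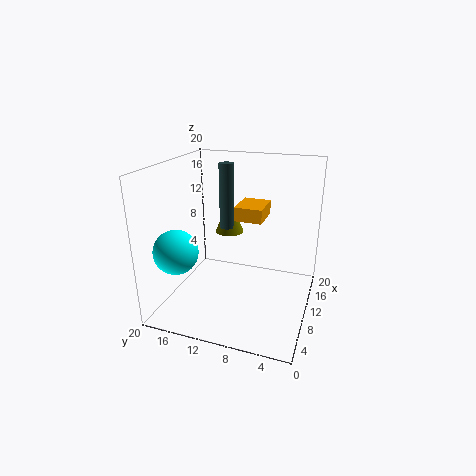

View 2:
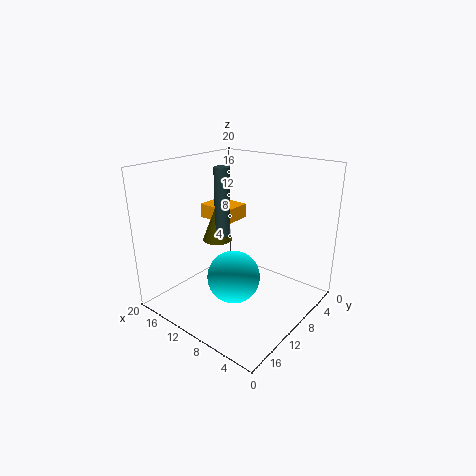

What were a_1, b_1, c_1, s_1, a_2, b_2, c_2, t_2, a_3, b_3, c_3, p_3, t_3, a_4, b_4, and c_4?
a_1 = 11; b_1 = 12; c_1 = 11; s_1 = 1; a_2 = 12; b_2 = 12; c_2 = 10; t_2 = 5; a_3 = 11; b_3 = 7; c_3 = 12; p_3 = 5; t_3 = 2; a_4 = 5; b_4 = 17; c_4 = 9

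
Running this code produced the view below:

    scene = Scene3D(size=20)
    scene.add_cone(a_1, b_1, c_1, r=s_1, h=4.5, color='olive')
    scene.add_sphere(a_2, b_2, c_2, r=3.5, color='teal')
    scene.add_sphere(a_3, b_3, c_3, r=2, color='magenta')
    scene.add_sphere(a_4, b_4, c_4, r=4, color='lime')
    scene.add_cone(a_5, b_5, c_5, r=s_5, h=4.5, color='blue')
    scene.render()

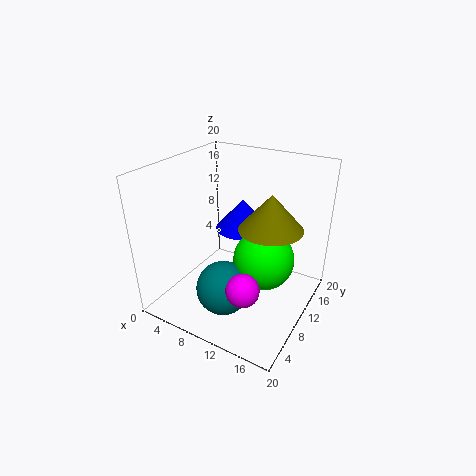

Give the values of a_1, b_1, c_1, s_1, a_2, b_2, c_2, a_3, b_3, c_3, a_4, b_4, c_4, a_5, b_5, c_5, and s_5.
a_1 = 15.5
b_1 = 8.5
c_1 = 13.5
s_1 = 4
a_2 = 11
b_2 = 4.5
c_2 = 5.5
a_3 = 15
b_3 = 2.5
c_3 = 8
a_4 = 14.5
b_4 = 9
c_4 = 8.5
a_5 = 8.5
b_5 = 14
c_5 = 9.5
s_5 = 4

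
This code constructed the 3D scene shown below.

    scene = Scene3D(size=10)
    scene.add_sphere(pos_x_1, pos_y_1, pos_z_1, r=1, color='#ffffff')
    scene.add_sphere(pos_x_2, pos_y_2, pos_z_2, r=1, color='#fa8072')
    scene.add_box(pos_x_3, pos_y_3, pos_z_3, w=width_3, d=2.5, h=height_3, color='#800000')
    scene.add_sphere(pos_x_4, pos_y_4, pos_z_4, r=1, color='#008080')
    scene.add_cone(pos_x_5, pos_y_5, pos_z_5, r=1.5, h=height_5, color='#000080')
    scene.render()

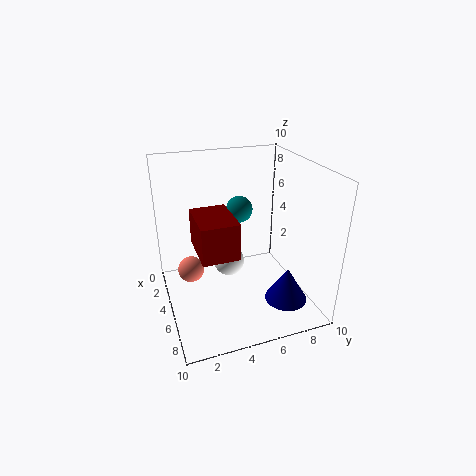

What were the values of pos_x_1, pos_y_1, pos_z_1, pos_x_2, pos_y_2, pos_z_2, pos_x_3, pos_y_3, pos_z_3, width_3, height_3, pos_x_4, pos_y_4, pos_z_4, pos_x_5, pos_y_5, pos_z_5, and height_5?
pos_x_1 = 6; pos_y_1 = 4; pos_z_1 = 4; pos_x_2 = 2.5; pos_y_2 = 2; pos_z_2 = 1.5; pos_x_3 = 3.5; pos_y_3 = 2; pos_z_3 = 4.5; width_3 = 3.5; height_3 = 2.5; pos_x_4 = 2.5; pos_y_4 = 6; pos_z_4 = 6; pos_x_5 = 7; pos_y_5 = 8; pos_z_5 = 0.5; height_5 = 2.5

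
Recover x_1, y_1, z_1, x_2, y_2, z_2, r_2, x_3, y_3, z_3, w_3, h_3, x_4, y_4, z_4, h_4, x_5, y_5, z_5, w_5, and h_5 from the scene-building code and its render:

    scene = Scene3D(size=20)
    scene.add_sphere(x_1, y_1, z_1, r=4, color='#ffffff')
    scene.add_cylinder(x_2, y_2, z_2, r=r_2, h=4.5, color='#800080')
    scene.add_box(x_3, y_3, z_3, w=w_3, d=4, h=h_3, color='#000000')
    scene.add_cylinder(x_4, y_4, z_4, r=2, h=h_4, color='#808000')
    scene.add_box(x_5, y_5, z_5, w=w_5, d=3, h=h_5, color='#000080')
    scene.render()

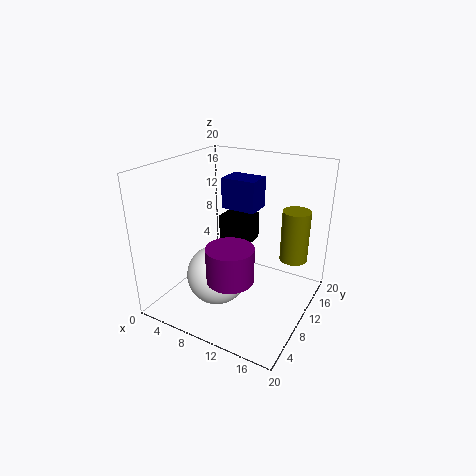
x_1 = 9
y_1 = 6
z_1 = 6
x_2 = 12
y_2 = 4.5
z_2 = 7
r_2 = 3
x_3 = 6
y_3 = 11.5
z_3 = 8
w_3 = 4.5
h_3 = 4
x_4 = 16.5
y_4 = 15
z_4 = 6
h_4 = 7.5
x_5 = 11
y_5 = 4.5
z_5 = 16.5
w_5 = 4
h_5 = 3.5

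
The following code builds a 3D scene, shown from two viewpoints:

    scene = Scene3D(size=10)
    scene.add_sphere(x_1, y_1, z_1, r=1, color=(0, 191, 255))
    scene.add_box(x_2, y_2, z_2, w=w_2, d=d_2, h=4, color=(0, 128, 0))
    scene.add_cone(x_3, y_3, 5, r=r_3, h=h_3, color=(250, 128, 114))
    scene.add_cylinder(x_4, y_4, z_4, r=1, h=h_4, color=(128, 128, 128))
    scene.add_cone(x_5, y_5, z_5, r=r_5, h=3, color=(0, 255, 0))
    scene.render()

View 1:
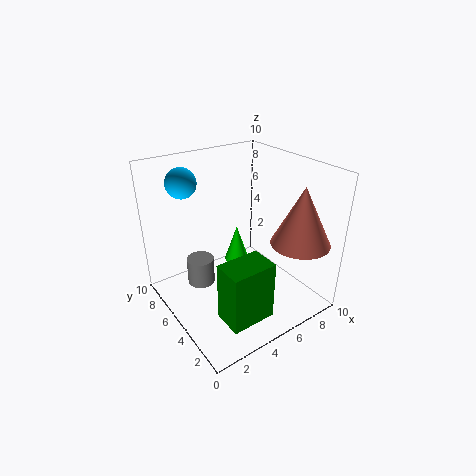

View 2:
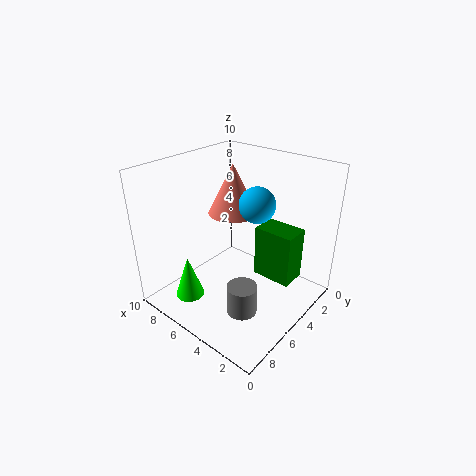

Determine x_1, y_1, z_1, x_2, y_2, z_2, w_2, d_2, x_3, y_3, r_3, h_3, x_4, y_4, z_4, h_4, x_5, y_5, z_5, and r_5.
x_1 = 2
y_1 = 7
z_1 = 9
x_2 = 2
y_2 = 1
z_2 = 1
w_2 = 3
d_2 = 2
x_3 = 8
y_3 = 2
r_3 = 2
h_3 = 4
x_4 = 3
y_4 = 7
z_4 = 1
h_4 = 2
x_5 = 7
y_5 = 8
z_5 = 1
r_5 = 1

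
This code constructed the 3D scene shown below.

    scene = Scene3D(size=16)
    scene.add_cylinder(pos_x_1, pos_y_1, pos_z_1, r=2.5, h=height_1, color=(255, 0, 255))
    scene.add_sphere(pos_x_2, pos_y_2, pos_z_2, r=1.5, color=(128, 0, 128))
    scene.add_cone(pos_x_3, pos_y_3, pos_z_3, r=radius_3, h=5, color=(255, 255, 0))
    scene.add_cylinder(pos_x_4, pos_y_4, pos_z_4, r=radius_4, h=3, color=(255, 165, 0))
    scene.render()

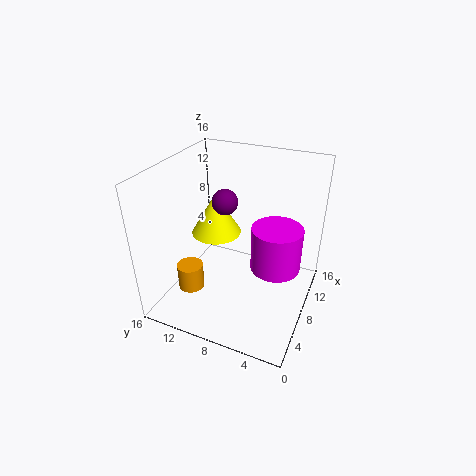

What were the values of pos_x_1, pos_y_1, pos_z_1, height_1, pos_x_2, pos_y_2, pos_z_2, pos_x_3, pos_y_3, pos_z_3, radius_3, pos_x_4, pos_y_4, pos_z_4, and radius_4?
pos_x_1 = 6; pos_y_1 = 3; pos_z_1 = 7; height_1 = 4.5; pos_x_2 = 10; pos_y_2 = 10.5; pos_z_2 = 11; pos_x_3 = 10.5; pos_y_3 = 12; pos_z_3 = 6.5; radius_3 = 3; pos_x_4 = 5.5; pos_y_4 = 13; pos_z_4 = 1.5; radius_4 = 1.5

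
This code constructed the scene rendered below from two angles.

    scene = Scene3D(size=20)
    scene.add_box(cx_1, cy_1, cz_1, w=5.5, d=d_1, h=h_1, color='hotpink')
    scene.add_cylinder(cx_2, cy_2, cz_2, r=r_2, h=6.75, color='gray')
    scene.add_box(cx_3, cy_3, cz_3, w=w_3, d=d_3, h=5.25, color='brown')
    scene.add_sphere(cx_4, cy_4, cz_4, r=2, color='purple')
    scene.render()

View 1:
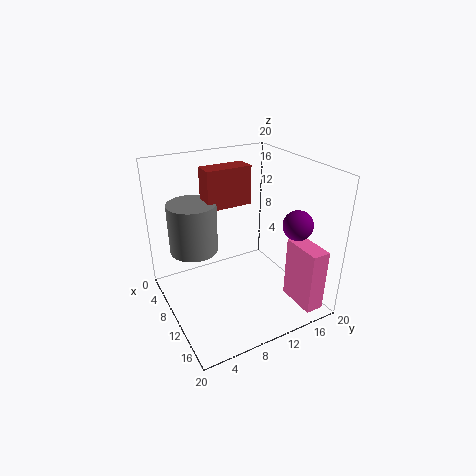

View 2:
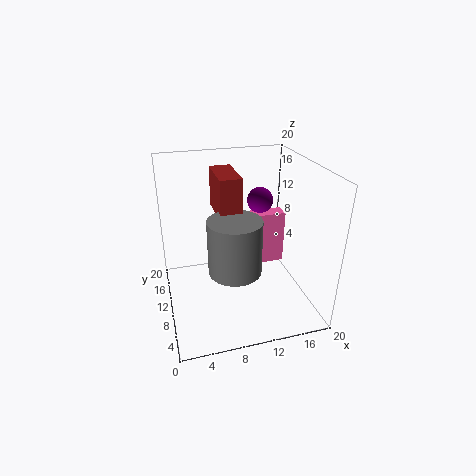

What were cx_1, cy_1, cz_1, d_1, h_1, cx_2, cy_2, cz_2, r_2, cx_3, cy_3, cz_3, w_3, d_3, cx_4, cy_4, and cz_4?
cx_1 = 14; cy_1 = 15.5; cz_1 = 1.5; d_1 = 2.5; h_1 = 8.75; cx_2 = 8; cy_2 = 4.25; cz_2 = 8.75; r_2 = 3.25; cx_3 = 6.75; cy_3 = 6; cz_3 = 14.5; w_3 = 2.75; d_3 = 6.25; cx_4 = 15.25; cy_4 = 16; cz_4 = 12.75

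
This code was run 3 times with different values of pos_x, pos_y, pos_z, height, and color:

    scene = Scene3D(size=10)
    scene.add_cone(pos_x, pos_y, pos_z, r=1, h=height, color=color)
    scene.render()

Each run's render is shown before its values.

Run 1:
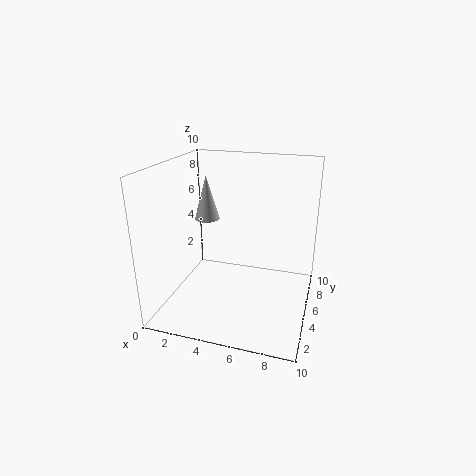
pos_x = 1.5, pos_y = 8, pos_z = 5, height = 3.5, color = 'lightgray'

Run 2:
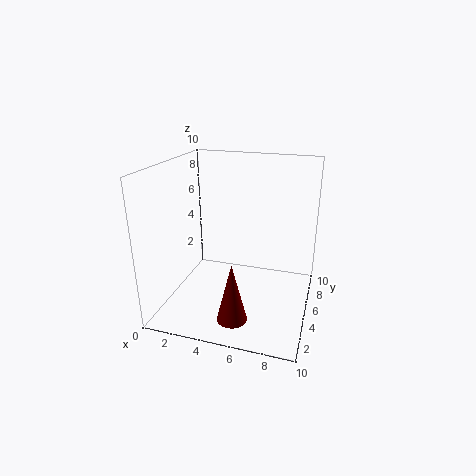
pos_x = 5.5, pos_y = 2, pos_z = 0.5, height = 4, color = 'maroon'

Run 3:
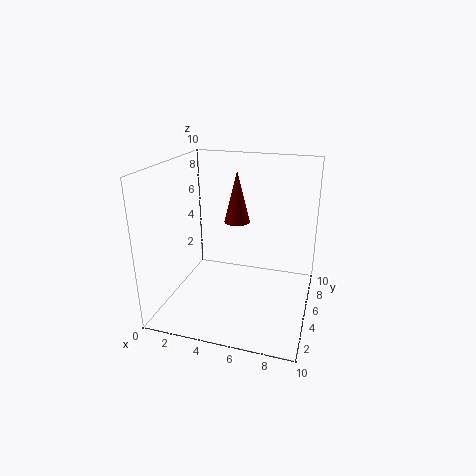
pos_x = 4, pos_y = 8, pos_z = 5, height = 4, color = 'maroon'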